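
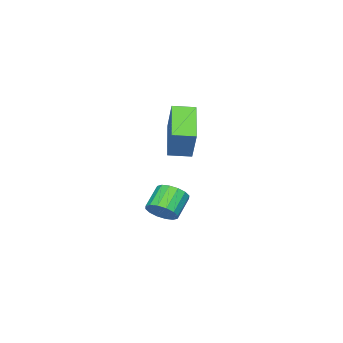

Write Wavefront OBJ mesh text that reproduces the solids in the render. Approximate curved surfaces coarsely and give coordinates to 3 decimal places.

v 1.163 2.612 -1.552
v 1.474 2.074 -1.231
v 0.549 1.97 -0.506
v 0.237 2.508 -0.828
v 1.584 2.367 -1.049
v 0.658 2.264 -0.325
v 1.58 2.727 -1.002
v 0.655 2.623 -0.278
v 1.465 3.055 -1.103
v 0.539 2.952 -0.378
v 1.269 3.265 -1.324
v 0.343 3.161 -0.599
v 1.044 3.299 -1.606
v 0.118 3.196 -0.881
v 0.851 3.15 -1.874
v -0.074 3.046 -1.149
v 0.742 2.856 -2.055
v -0.184 2.753 -1.331
v 0.745 2.497 -2.102
v -0.18 2.393 -1.378
v 0.861 2.168 -2.002
v -0.065 2.065 -1.277
v 1.057 1.959 -1.781
v 0.131 1.855 -1.056
v 1.282 1.924 -1.499
v 0.356 1.821 -0.774
v 0.154 3.329 2.874
v 0.659 3.88 4.22
v 1.487 4.26 1.992
v 1.993 4.811 3.339
v 0.727 2.589 2.961
v 1.233 3.14 4.308
v 2.061 3.52 2.08
v 2.566 4.071 3.426
f 2 1 5
f 2 5 3
f 3 5 6
f 3 6 4
f 5 1 7
f 5 7 6
f 6 7 8
f 6 8 4
f 7 1 9
f 7 9 8
f 8 9 10
f 8 10 4
f 9 1 11
f 9 11 10
f 10 11 12
f 10 12 4
f 11 1 13
f 11 13 12
f 12 13 14
f 12 14 4
f 13 1 15
f 13 15 14
f 14 15 16
f 14 16 4
f 15 1 17
f 15 17 16
f 16 17 18
f 16 18 4
f 17 1 19
f 17 19 18
f 18 19 20
f 18 20 4
f 19 1 21
f 19 21 20
f 20 21 22
f 20 22 4
f 21 1 23
f 21 23 22
f 22 23 24
f 22 24 4
f 23 1 25
f 23 25 24
f 24 25 26
f 24 26 4
f 25 1 2
f 25 2 26
f 26 2 3
f 26 3 4
f 28 30 27
f 31 28 27
f 27 30 29
f 29 31 27
f 28 34 30
f 32 28 31
f 32 34 28
f 30 34 29
f 33 31 29
f 29 34 33
f 33 32 31
f 34 32 33



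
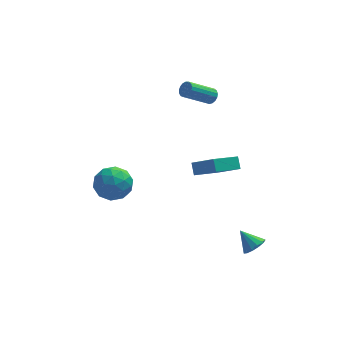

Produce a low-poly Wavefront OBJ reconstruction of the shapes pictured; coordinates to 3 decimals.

v 0.717 -1.144 0.333
v 0.621 -0.565 0.947
v 2.19 -0.187 -0.339
v 2.093 0.392 0.275
v 1.867 -2.132 1.445
v 1.77 -1.553 2.059
v 3.339 -1.175 0.773
v 3.243 -0.596 1.387
v 3.914 -3.993 -3.741
v 4.49 -3.511 -3.572
v 3.146 -3.407 -2.799
v 4.256 -3.318 -3.882
v 3.914 -3.339 -4.148
v 3.572 -3.568 -4.285
v 3.338 -3.932 -4.249
v 3.287 -4.315 -4.052
v 3.436 -4.596 -3.756
v 3.736 -4.686 -3.456
v 4.093 -4.555 -3.246
v 4.393 -4.246 -3.194
v 4.541 -3.857 -3.315
v -4.637 -0.79 0.58
v -3.447 -0.601 0.681
v -4.293 -2.559 -0.181
v -3.103 -2.37 -0.08
v -3.778 -2.516 0.912
v -3.99 -1.422 1.383
v -3.75 -1.738 -0.883
v -3.962 -0.644 -0.412
v -2.898 -1.187 -0.224
v -2.916 -1.668 0.886
v -4.824 -1.492 -0.386
v -4.842 -1.973 0.724
v -4.072 -0.54 0.697
v -3.668 -2.62 -0.197
v -4.064 -2.705 0.386
v -3.365 -2.594 0.445
v -4.392 -1.023 1.11
v -3.692 -0.912 1.169
v -3.887 -2.037 1.305
v -4.048 -2.248 -0.669
v -3.348 -2.137 -0.61
v -4.375 -0.566 0.055
v -3.676 -0.455 0.114
v -3.853 -1.123 -0.805
v -3.05 -0.774 0.225
v -2.848 -1.814 -0.223
v -3.228 -1.442 -0.694
v -3.353 -0.799 -0.418
v -3.06 -1.056 0.877
v -2.858 -2.096 0.43
v -3.255 -2.182 1.013
v -3.38 -1.539 1.29
v -2.738 -1.401 0.345
v -4.882 -1.064 0.07
v -4.68 -2.104 -0.377
v -4.36 -1.621 -0.79
v -4.485 -0.978 -0.513
v -4.892 -1.346 0.723
v -4.69 -2.386 0.275
v -4.387 -2.361 0.918
v -4.512 -1.718 1.194
v -5.002 -1.759 0.155
v 2.093 3.79 3.268
v 2.453 3.583 3.643
v 0.907 3.004 4.808
v 0.547 3.21 4.432
v 2.417 3.837 3.722
v 0.871 3.257 4.886
v 2.307 4.08 3.696
v 0.761 3.5 4.861
v 2.148 4.256 3.573
v 0.602 3.677 4.737
v 1.976 4.326 3.379
v 0.43 3.747 4.544
v 1.831 4.273 3.16
v 0.285 3.693 4.324
v 1.746 4.109 2.966
v 0.2 3.53 4.13
v 1.74 3.872 2.841
v 0.195 3.293 4.005
v 1.816 3.616 2.813
v 0.27 3.037 3.978
v 1.954 3.4 2.89
v 0.409 2.821 4.054
v 2.125 3.273 3.054
v 0.579 2.694 4.218
v 2.288 3.265 3.266
v 0.742 2.686 4.43
v 2.407 3.376 3.479
v 0.861 2.797 4.643
f 2 4 1
f 5 2 1
f 1 4 3
f 3 5 1
f 2 8 4
f 6 2 5
f 6 8 2
f 4 8 3
f 7 5 3
f 3 8 7
f 7 6 5
f 8 6 7
f 10 9 12
f 10 12 11
f 12 9 13
f 12 13 11
f 13 9 14
f 13 14 11
f 14 9 15
f 14 15 11
f 15 9 16
f 15 16 11
f 16 9 17
f 16 17 11
f 17 9 18
f 17 18 11
f 18 9 19
f 18 19 11
f 19 9 20
f 19 20 11
f 20 9 21
f 20 21 11
f 21 9 10
f 21 10 11
f 22 59 38
f 59 33 62
f 38 62 27
f 59 62 38
f 22 38 34
f 38 27 39
f 34 39 23
f 38 39 34
f 22 34 43
f 34 23 44
f 43 44 29
f 34 44 43
f 22 43 55
f 43 29 58
f 55 58 32
f 43 58 55
f 22 55 59
f 55 32 63
f 59 63 33
f 55 63 59
f 23 39 50
f 39 27 53
f 50 53 31
f 39 53 50
f 27 62 40
f 62 33 61
f 40 61 26
f 62 61 40
f 33 63 60
f 63 32 56
f 60 56 24
f 63 56 60
f 32 58 57
f 58 29 45
f 57 45 28
f 58 45 57
f 29 44 49
f 44 23 46
f 49 46 30
f 44 46 49
f 25 51 37
f 51 31 52
f 37 52 26
f 51 52 37
f 25 37 35
f 37 26 36
f 35 36 24
f 37 36 35
f 25 35 42
f 35 24 41
f 42 41 28
f 35 41 42
f 25 42 47
f 42 28 48
f 47 48 30
f 42 48 47
f 25 47 51
f 47 30 54
f 51 54 31
f 47 54 51
f 26 52 40
f 52 31 53
f 40 53 27
f 52 53 40
f 24 36 60
f 36 26 61
f 60 61 33
f 36 61 60
f 28 41 57
f 41 24 56
f 57 56 32
f 41 56 57
f 30 48 49
f 48 28 45
f 49 45 29
f 48 45 49
f 31 54 50
f 54 30 46
f 50 46 23
f 54 46 50
f 65 64 68
f 65 68 66
f 66 68 69
f 66 69 67
f 68 64 70
f 68 70 69
f 69 70 71
f 69 71 67
f 70 64 72
f 70 72 71
f 71 72 73
f 71 73 67
f 72 64 74
f 72 74 73
f 73 74 75
f 73 75 67
f 74 64 76
f 74 76 75
f 75 76 77
f 75 77 67
f 76 64 78
f 76 78 77
f 77 78 79
f 77 79 67
f 78 64 80
f 78 80 79
f 79 80 81
f 79 81 67
f 80 64 82
f 80 82 81
f 81 82 83
f 81 83 67
f 82 64 84
f 82 84 83
f 83 84 85
f 83 85 67
f 84 64 86
f 84 86 85
f 85 86 87
f 85 87 67
f 86 64 88
f 86 88 87
f 87 88 89
f 87 89 67
f 88 64 90
f 88 90 89
f 89 90 91
f 89 91 67
f 90 64 65
f 90 65 91
f 91 65 66
f 91 66 67



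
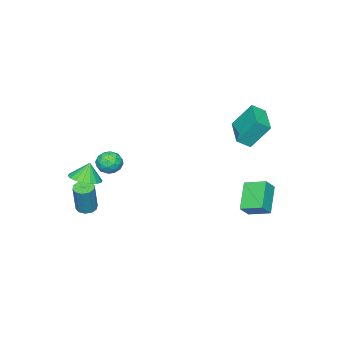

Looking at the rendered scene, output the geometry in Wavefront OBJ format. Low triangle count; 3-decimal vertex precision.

v -2.522 3.396 -3.776
v -3.988 2.653 -2.484
v -2.813 4.772 -3.315
v -4.278 4.029 -2.023
v -1.782 3.291 -2.997
v -3.247 2.548 -1.705
v -2.072 4.667 -2.536
v -3.538 3.924 -1.244
v -4.726 2.978 3.875
v -4.097 2.413 4.446
v -3.136 4.438 3.567
v -2.508 3.873 4.138
v -4.132 1.987 2.242
v -3.504 1.422 2.813
v -2.543 3.447 1.934
v -1.914 2.882 2.505
v 4.038 -3.548 -0.079
v 4.691 -4.29 0.171
v 3.702 -3.452 1.079
v 4.943 -3.915 0.213
v 5.016 -3.467 0.198
v 4.895 -3.035 0.127
v 4.605 -2.705 0.016
v 4.202 -2.541 -0.115
v 3.766 -2.577 -0.238
v 3.385 -2.805 -0.33
v 3.132 -3.18 -0.372
v 3.06 -3.628 -0.356
v 3.181 -4.06 -0.286
v 3.471 -4.39 -0.174
v 3.874 -4.554 -0.044
v 4.31 -4.518 0.079
v 2.234 -2.879 0.489
v 2.63 -3.522 0.052
v 1.01 -3.578 0.408
v 1.406 -4.221 -0.029
v 1.587 -4.091 0.815
v 2.343 -3.659 0.865
v 1.297 -3.441 -0.405
v 2.053 -3.009 -0.355
v 2.051 -3.87 -0.5
v 2.23 -4.271 0.254
v 1.41 -2.829 0.206
v 1.589 -3.23 0.96
v 2.54 -3.139 0.277
v 1.1 -3.961 0.183
v 1.207 -3.884 0.679
v 1.44 -4.262 0.422
v 2.371 -3.219 0.755
v 2.604 -3.598 0.499
v 1.991 -3.932 0.947
v 1.036 -3.502 -0.039
v 1.269 -3.881 -0.295
v 2.2 -2.838 0.038
v 2.433 -3.216 -0.219
v 1.649 -3.168 -0.487
v 2.432 -3.722 -0.304
v 1.712 -4.133 -0.351
v 1.648 -3.674 -0.572
v 2.093 -3.42 -0.543
v 2.537 -3.958 0.139
v 1.818 -4.368 0.092
v 1.924 -4.292 0.588
v 2.369 -4.038 0.617
v 2.197 -4.162 -0.185
v 1.822 -2.732 0.368
v 1.103 -3.142 0.321
v 1.271 -3.062 -0.157
v 1.716 -2.808 -0.128
v 1.928 -2.967 0.811
v 1.208 -3.378 0.764
v 1.547 -3.68 1.003
v 1.992 -3.426 1.032
v 1.443 -2.938 0.645
v 3.439 -3.991 -2.965
v 3.972 -3.664 -3.142
v 4.494 -3.422 -1.133
v 3.961 -3.749 -0.955
v 3.673 -3.399 -3.097
v 4.195 -3.158 -1.087
v 3.285 -3.36 -3.001
v 3.807 -3.119 -0.991
v 2.956 -3.562 -2.891
v 3.478 -3.321 -0.881
v 2.811 -3.928 -2.809
v 3.333 -3.686 -0.8
v 2.906 -4.318 -2.787
v 3.428 -4.076 -0.778
v 3.205 -4.582 -2.833
v 3.727 -4.341 -0.823
v 3.593 -4.621 -2.929
v 4.115 -4.38 -0.919
v 3.922 -4.419 -3.039
v 4.444 -4.178 -1.029
v 4.067 -4.054 -3.12
v 4.589 -3.812 -1.111
f 2 4 1
f 5 2 1
f 1 4 3
f 3 5 1
f 2 8 4
f 6 2 5
f 6 8 2
f 4 8 3
f 7 5 3
f 3 8 7
f 7 6 5
f 8 6 7
f 10 12 9
f 13 10 9
f 9 12 11
f 11 13 9
f 10 16 12
f 14 10 13
f 14 16 10
f 12 16 11
f 15 13 11
f 11 16 15
f 15 14 13
f 16 14 15
f 18 17 20
f 18 20 19
f 20 17 21
f 20 21 19
f 21 17 22
f 21 22 19
f 22 17 23
f 22 23 19
f 23 17 24
f 23 24 19
f 24 17 25
f 24 25 19
f 25 17 26
f 25 26 19
f 26 17 27
f 26 27 19
f 27 17 28
f 27 28 19
f 28 17 29
f 28 29 19
f 29 17 30
f 29 30 19
f 30 17 31
f 30 31 19
f 31 17 32
f 31 32 19
f 32 17 18
f 32 18 19
f 33 70 49
f 70 44 73
f 49 73 38
f 70 73 49
f 33 49 45
f 49 38 50
f 45 50 34
f 49 50 45
f 33 45 54
f 45 34 55
f 54 55 40
f 45 55 54
f 33 54 66
f 54 40 69
f 66 69 43
f 54 69 66
f 33 66 70
f 66 43 74
f 70 74 44
f 66 74 70
f 34 50 61
f 50 38 64
f 61 64 42
f 50 64 61
f 38 73 51
f 73 44 72
f 51 72 37
f 73 72 51
f 44 74 71
f 74 43 67
f 71 67 35
f 74 67 71
f 43 69 68
f 69 40 56
f 68 56 39
f 69 56 68
f 40 55 60
f 55 34 57
f 60 57 41
f 55 57 60
f 36 62 48
f 62 42 63
f 48 63 37
f 62 63 48
f 36 48 46
f 48 37 47
f 46 47 35
f 48 47 46
f 36 46 53
f 46 35 52
f 53 52 39
f 46 52 53
f 36 53 58
f 53 39 59
f 58 59 41
f 53 59 58
f 36 58 62
f 58 41 65
f 62 65 42
f 58 65 62
f 37 63 51
f 63 42 64
f 51 64 38
f 63 64 51
f 35 47 71
f 47 37 72
f 71 72 44
f 47 72 71
f 39 52 68
f 52 35 67
f 68 67 43
f 52 67 68
f 41 59 60
f 59 39 56
f 60 56 40
f 59 56 60
f 42 65 61
f 65 41 57
f 61 57 34
f 65 57 61
f 76 75 79
f 76 79 77
f 77 79 80
f 77 80 78
f 79 75 81
f 79 81 80
f 80 81 82
f 80 82 78
f 81 75 83
f 81 83 82
f 82 83 84
f 82 84 78
f 83 75 85
f 83 85 84
f 84 85 86
f 84 86 78
f 85 75 87
f 85 87 86
f 86 87 88
f 86 88 78
f 87 75 89
f 87 89 88
f 88 89 90
f 88 90 78
f 89 75 91
f 89 91 90
f 90 91 92
f 90 92 78
f 91 75 93
f 91 93 92
f 92 93 94
f 92 94 78
f 93 75 95
f 93 95 94
f 94 95 96
f 94 96 78
f 95 75 76
f 95 76 96
f 96 76 77
f 96 77 78



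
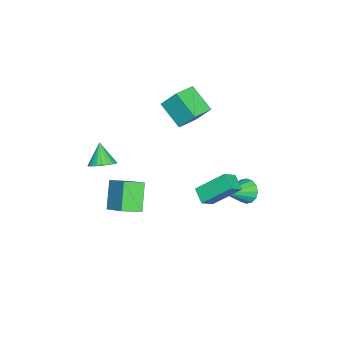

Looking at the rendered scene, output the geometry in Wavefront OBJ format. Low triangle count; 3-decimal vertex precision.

v 0.368 -3.139 -3.82
v -0.88 -3.433 -2.417
v -0.332 -2.194 -4.245
v -1.579 -2.487 -2.842
v 1.359 -1.893 -2.678
v 0.112 -2.186 -1.275
v 0.66 -0.947 -3.103
v -0.588 -1.241 -1.7
v 0.187 -3.389 -0.055
v 0.716 -3.989 0.071
v -0.587 -3.831 1.075
v 0.841 -3.758 0.248
v 0.867 -3.472 0.378
v 0.789 -3.172 0.442
v 0.62 -2.905 0.43
v 0.384 -2.712 0.345
v 0.119 -2.622 0.198
v -0.136 -2.649 0.013
v -0.342 -2.788 -0.182
v -0.467 -3.019 -0.358
v -0.493 -3.305 -0.488
v -0.415 -3.605 -0.552
v -0.245 -3.872 -0.541
v -0.01 -4.065 -0.455
v 0.255 -4.155 -0.309
v 0.51 -4.128 -0.124
v -4.911 -0.856 2.348
v -4.831 0.077 3.583
v -4.176 0.467 1.302
v -4.096 1.4 2.537
v -3.584 -1.36 2.643
v -3.504 -0.427 3.878
v -2.849 -0.037 1.597
v -2.769 0.896 2.832
v -3.585 3.675 -3.641
v -3.041 4.179 -4.014
v -1.975 2.725 -2.579
v -3.156 4.386 -3.656
v -3.385 4.402 -3.293
v -3.668 4.224 -3.023
v -3.929 3.898 -2.919
v -4.098 3.513 -3.008
v -4.129 3.172 -3.267
v -4.014 2.965 -3.626
v -3.785 2.949 -3.989
v -3.502 3.127 -4.258
v -3.241 3.452 -4.362
v -3.072 3.837 -4.273
v 1.336 2.91 0.71
v 0.937 4.365 2.054
v 2.007 3.494 0.277
v 1.608 4.949 1.62
v 2.072 2.531 1.34
v 1.673 3.986 2.683
v 2.743 3.115 0.906
v 2.344 4.57 2.25
f 2 4 1
f 5 2 1
f 1 4 3
f 3 5 1
f 2 8 4
f 6 2 5
f 6 8 2
f 4 8 3
f 7 5 3
f 3 8 7
f 7 6 5
f 8 6 7
f 10 9 12
f 10 12 11
f 12 9 13
f 12 13 11
f 13 9 14
f 13 14 11
f 14 9 15
f 14 15 11
f 15 9 16
f 15 16 11
f 16 9 17
f 16 17 11
f 17 9 18
f 17 18 11
f 18 9 19
f 18 19 11
f 19 9 20
f 19 20 11
f 20 9 21
f 20 21 11
f 21 9 22
f 21 22 11
f 22 9 23
f 22 23 11
f 23 9 24
f 23 24 11
f 24 9 25
f 24 25 11
f 25 9 26
f 25 26 11
f 26 9 10
f 26 10 11
f 28 30 27
f 31 28 27
f 27 30 29
f 29 31 27
f 28 34 30
f 32 28 31
f 32 34 28
f 30 34 29
f 33 31 29
f 29 34 33
f 33 32 31
f 34 32 33
f 36 35 38
f 36 38 37
f 38 35 39
f 38 39 37
f 39 35 40
f 39 40 37
f 40 35 41
f 40 41 37
f 41 35 42
f 41 42 37
f 42 35 43
f 42 43 37
f 43 35 44
f 43 44 37
f 44 35 45
f 44 45 37
f 45 35 46
f 45 46 37
f 46 35 47
f 46 47 37
f 47 35 48
f 47 48 37
f 48 35 36
f 48 36 37
f 50 52 49
f 53 50 49
f 49 52 51
f 51 53 49
f 50 56 52
f 54 50 53
f 54 56 50
f 52 56 51
f 55 53 51
f 51 56 55
f 55 54 53
f 56 54 55



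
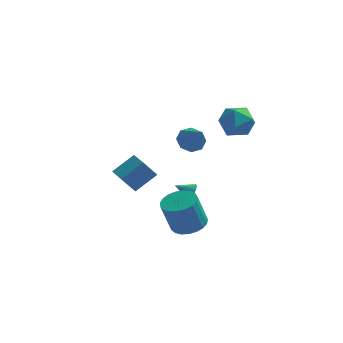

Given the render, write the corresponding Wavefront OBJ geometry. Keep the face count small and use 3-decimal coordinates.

v -0.631 4.167 -0.234
v -0.093 4.879 0.06
v 0.191 2.933 1.254
v -0.729 4.859 0.395
v -1.308 4.433 0.361
v -1.49 3.851 -0.021
v -1.169 3.454 -0.528
v -0.532 3.475 -0.862
v 0.047 3.901 -0.829
v 0.229 4.482 -0.447
v -3.675 2.033 -3.667
v -4.438 1.689 -2.459
v -4.436 3.211 -3.812
v -5.199 2.867 -2.603
v -2.501 2.913 -2.677
v -3.264 2.569 -1.468
v -3.262 4.091 -2.821
v -4.025 3.747 -1.613
v -0.137 0.653 -2.459
v 0.113 0.869 -1.97
v -1.083 0.487 -1.901
v 0.018 1.07 -2.072
v -0.104 1.2 -2.241
v -0.232 1.235 -2.447
v -0.344 1.169 -2.656
v -0.419 1.014 -2.83
v -0.446 0.796 -2.94
v -0.42 0.554 -2.967
v -0.344 0.329 -2.906
v -0.233 0.159 -2.768
v -0.105 0.075 -2.576
v 0.017 0.091 -2.364
v 0.112 0.204 -2.168
v 0.165 0.394 -2.023
v 0.165 0.629 -1.953
v 0.271 -3.436 -2.359
v 1.294 -3.223 -2.049
v 0.732 -3.471 -0.03
v -0.291 -3.684 -0.341
v 1.108 -2.81 -2.05
v 0.546 -3.058 -0.031
v 0.777 -2.505 -2.104
v 0.215 -2.753 -0.085
v 0.359 -2.361 -2.203
v -0.203 -2.609 -0.184
v -0.075 -2.403 -2.328
v -0.636 -2.651 -0.31
v -0.449 -2.623 -2.46
v -1.01 -2.871 -0.441
v -0.698 -2.984 -2.573
v -1.259 -3.232 -0.555
v -0.78 -3.423 -2.65
v -1.341 -3.671 -0.631
v -0.68 -3.865 -2.676
v -1.241 -4.113 -0.658
v -0.416 -4.232 -2.648
v -0.977 -4.48 -0.629
v -0.033 -4.461 -2.57
v -0.594 -4.71 -0.551
v 0.403 -4.514 -2.455
v -0.159 -4.762 -0.436
v 0.815 -4.38 -2.324
v 0.254 -4.628 -0.305
v 1.134 -4.082 -2.199
v 0.572 -4.33 -0.18
v 1.303 -3.673 -2.101
v 0.741 -3.921 -0.083
v 2.231 3.555 2.432
v 2.751 3.121 3.459
v 1.769 1.699 1.881
v 2.289 1.265 2.908
v 1.245 1.913 2.973
v 1.531 3.06 3.314
v 2.989 1.76 2.026
v 3.275 2.907 2.367
v 3.219 2.012 3.208
v 2.141 2.106 3.794
v 2.379 2.714 1.546
v 1.301 2.808 2.132
f 2 1 4
f 2 4 3
f 4 1 5
f 4 5 3
f 5 1 6
f 5 6 3
f 6 1 7
f 6 7 3
f 7 1 8
f 7 8 3
f 8 1 9
f 8 9 3
f 9 1 10
f 9 10 3
f 10 1 2
f 10 2 3
f 12 14 11
f 15 12 11
f 11 14 13
f 13 15 11
f 12 18 14
f 16 12 15
f 16 18 12
f 14 18 13
f 17 15 13
f 13 18 17
f 17 16 15
f 18 16 17
f 20 19 22
f 20 22 21
f 22 19 23
f 22 23 21
f 23 19 24
f 23 24 21
f 24 19 25
f 24 25 21
f 25 19 26
f 25 26 21
f 26 19 27
f 26 27 21
f 27 19 28
f 27 28 21
f 28 19 29
f 28 29 21
f 29 19 30
f 29 30 21
f 30 19 31
f 30 31 21
f 31 19 32
f 31 32 21
f 32 19 33
f 32 33 21
f 33 19 34
f 33 34 21
f 34 19 35
f 34 35 21
f 35 19 20
f 35 20 21
f 37 36 40
f 37 40 38
f 38 40 41
f 38 41 39
f 40 36 42
f 40 42 41
f 41 42 43
f 41 43 39
f 42 36 44
f 42 44 43
f 43 44 45
f 43 45 39
f 44 36 46
f 44 46 45
f 45 46 47
f 45 47 39
f 46 36 48
f 46 48 47
f 47 48 49
f 47 49 39
f 48 36 50
f 48 50 49
f 49 50 51
f 49 51 39
f 50 36 52
f 50 52 51
f 51 52 53
f 51 53 39
f 52 36 54
f 52 54 53
f 53 54 55
f 53 55 39
f 54 36 56
f 54 56 55
f 55 56 57
f 55 57 39
f 56 36 58
f 56 58 57
f 57 58 59
f 57 59 39
f 58 36 60
f 58 60 59
f 59 60 61
f 59 61 39
f 60 36 62
f 60 62 61
f 61 62 63
f 61 63 39
f 62 36 64
f 62 64 63
f 63 64 65
f 63 65 39
f 64 36 66
f 64 66 65
f 65 66 67
f 65 67 39
f 66 36 37
f 66 37 67
f 67 37 38
f 67 38 39
f 68 79 73
f 68 73 69
f 68 69 75
f 68 75 78
f 68 78 79
f 69 73 77
f 73 79 72
f 79 78 70
f 78 75 74
f 75 69 76
f 71 77 72
f 71 72 70
f 71 70 74
f 71 74 76
f 71 76 77
f 72 77 73
f 70 72 79
f 74 70 78
f 76 74 75
f 77 76 69



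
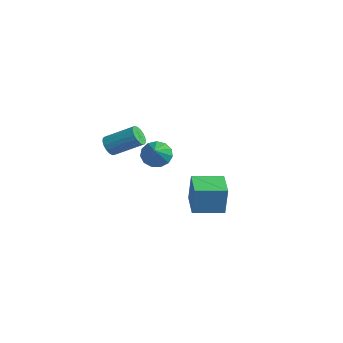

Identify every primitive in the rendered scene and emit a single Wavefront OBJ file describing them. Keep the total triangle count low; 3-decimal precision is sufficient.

v 3.007 -2.149 2.844
v 3.498 -1.574 2.768
v 4.273 -3.071 4.056
v 3.249 -1.477 3.102
v 2.923 -1.593 3.355
v 2.624 -1.886 3.445
v 2.446 -2.262 3.344
v 2.447 -2.603 3.085
v 2.625 -2.8 2.749
v 2.925 -2.79 2.443
v 3.251 -2.577 2.265
v 3.499 -2.228 2.27
v 3.591 -1.854 2.458
v -0.946 2.24 -3.863
v -0.799 2.302 -2.181
v -0.198 3.728 -3.983
v -0.051 3.79 -2.301
v 0.451 1.53 -3.959
v 0.598 1.592 -2.277
v 1.199 3.018 -4.079
v 1.346 3.08 -2.397
v -2.157 -1.629 0.628
v -1.837 -1.511 0.123
v -0.862 -0.373 1.006
v -1.183 -0.491 1.512
v -2.055 -1.318 0.114
v -1.081 -0.179 0.997
v -2.297 -1.196 0.223
v -1.322 -0.057 1.106
v -2.507 -1.173 0.425
v -1.532 -0.034 1.308
v -2.636 -1.254 0.673
v -1.662 -0.116 1.557
v -2.656 -1.422 0.912
v -1.681 -0.283 1.795
v -2.562 -1.637 1.085
v -1.587 -0.498 1.968
v -2.375 -1.851 1.154
v -1.4 -0.712 2.037
v -2.138 -2.013 1.102
v -1.163 -0.874 1.985
v -1.906 -2.088 0.942
v -0.931 -0.949 1.825
v -1.731 -2.058 0.71
v -0.756 -0.919 1.593
v -1.654 -1.929 0.459
v -0.679 -0.79 1.343
v -1.692 -1.732 0.247
v -0.717 -0.593 1.131
f 2 1 4
f 2 4 3
f 4 1 5
f 4 5 3
f 5 1 6
f 5 6 3
f 6 1 7
f 6 7 3
f 7 1 8
f 7 8 3
f 8 1 9
f 8 9 3
f 9 1 10
f 9 10 3
f 10 1 11
f 10 11 3
f 11 1 12
f 11 12 3
f 12 1 13
f 12 13 3
f 13 1 2
f 13 2 3
f 15 17 14
f 18 15 14
f 14 17 16
f 16 18 14
f 15 21 17
f 19 15 18
f 19 21 15
f 17 21 16
f 20 18 16
f 16 21 20
f 20 19 18
f 21 19 20
f 23 22 26
f 23 26 24
f 24 26 27
f 24 27 25
f 26 22 28
f 26 28 27
f 27 28 29
f 27 29 25
f 28 22 30
f 28 30 29
f 29 30 31
f 29 31 25
f 30 22 32
f 30 32 31
f 31 32 33
f 31 33 25
f 32 22 34
f 32 34 33
f 33 34 35
f 33 35 25
f 34 22 36
f 34 36 35
f 35 36 37
f 35 37 25
f 36 22 38
f 36 38 37
f 37 38 39
f 37 39 25
f 38 22 40
f 38 40 39
f 39 40 41
f 39 41 25
f 40 22 42
f 40 42 41
f 41 42 43
f 41 43 25
f 42 22 44
f 42 44 43
f 43 44 45
f 43 45 25
f 44 22 46
f 44 46 45
f 45 46 47
f 45 47 25
f 46 22 48
f 46 48 47
f 47 48 49
f 47 49 25
f 48 22 23
f 48 23 49
f 49 23 24
f 49 24 25



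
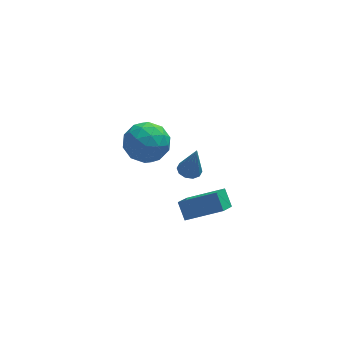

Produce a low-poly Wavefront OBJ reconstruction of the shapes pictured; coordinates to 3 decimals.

v -3.582 2.274 3.664
v -2.506 2.557 3.246
v -2.834 0.743 4.554
v -1.758 1.026 4.136
v -2.276 1.711 4.957
v -2.738 2.657 4.407
v -2.602 0.643 3.393
v -3.064 1.589 2.843
v -1.9 1.549 3.079
v -1.699 2.209 4.046
v -3.641 1.091 3.754
v -3.44 1.751 4.721
v -3.109 2.55 3.377
v -2.231 0.75 4.423
v -2.535 1.153 4.906
v -1.902 1.319 4.66
v -3.246 2.609 4.059
v -2.613 2.775 3.814
v -2.478 2.278 4.82
v -2.727 0.525 3.986
v -2.094 0.691 3.741
v -3.438 1.981 3.14
v -2.805 2.147 2.894
v -2.862 1.022 2.98
v -2.121 2.124 3.033
v -1.682 1.223 3.556
v -2.178 0.998 3.119
v -2.449 1.555 2.796
v -2.003 2.512 3.602
v -1.563 1.612 4.124
v -1.867 2.014 4.607
v -2.139 2.571 4.284
v -1.647 1.919 3.503
v -3.777 1.688 3.676
v -3.337 0.788 4.198
v -3.201 0.729 3.516
v -3.473 1.286 3.193
v -3.658 2.077 4.244
v -3.219 1.176 4.767
v -2.891 1.745 5.004
v -3.162 2.302 4.681
v -3.693 1.381 4.297
v -0.318 3.372 -0.555
v 0.287 3.25 -0.679
v -0.002 3.168 1.195
v 0.25 3.634 -0.627
v -0.004 3.918 -0.548
v -0.379 3.994 -0.471
v -0.73 3.832 -0.427
v -0.924 3.494 -0.431
v -0.887 3.11 -0.483
v -0.633 2.826 -0.562
v -0.258 2.751 -0.638
v 0.093 2.913 -0.683
v -0.941 1.2 -2.284
v -1.145 1.937 -1.549
v -0.356 2.033 -2.957
v -0.56 2.77 -2.222
v 0.84 0.73 -1.318
v 0.636 1.467 -0.583
v 1.425 1.563 -1.991
v 1.221 2.3 -1.256
f 1 38 17
f 38 12 41
f 17 41 6
f 38 41 17
f 1 17 13
f 17 6 18
f 13 18 2
f 17 18 13
f 1 13 22
f 13 2 23
f 22 23 8
f 13 23 22
f 1 22 34
f 22 8 37
f 34 37 11
f 22 37 34
f 1 34 38
f 34 11 42
f 38 42 12
f 34 42 38
f 2 18 29
f 18 6 32
f 29 32 10
f 18 32 29
f 6 41 19
f 41 12 40
f 19 40 5
f 41 40 19
f 12 42 39
f 42 11 35
f 39 35 3
f 42 35 39
f 11 37 36
f 37 8 24
f 36 24 7
f 37 24 36
f 8 23 28
f 23 2 25
f 28 25 9
f 23 25 28
f 4 30 16
f 30 10 31
f 16 31 5
f 30 31 16
f 4 16 14
f 16 5 15
f 14 15 3
f 16 15 14
f 4 14 21
f 14 3 20
f 21 20 7
f 14 20 21
f 4 21 26
f 21 7 27
f 26 27 9
f 21 27 26
f 4 26 30
f 26 9 33
f 30 33 10
f 26 33 30
f 5 31 19
f 31 10 32
f 19 32 6
f 31 32 19
f 3 15 39
f 15 5 40
f 39 40 12
f 15 40 39
f 7 20 36
f 20 3 35
f 36 35 11
f 20 35 36
f 9 27 28
f 27 7 24
f 28 24 8
f 27 24 28
f 10 33 29
f 33 9 25
f 29 25 2
f 33 25 29
f 44 43 46
f 44 46 45
f 46 43 47
f 46 47 45
f 47 43 48
f 47 48 45
f 48 43 49
f 48 49 45
f 49 43 50
f 49 50 45
f 50 43 51
f 50 51 45
f 51 43 52
f 51 52 45
f 52 43 53
f 52 53 45
f 53 43 54
f 53 54 45
f 54 43 44
f 54 44 45
f 56 58 55
f 59 56 55
f 55 58 57
f 57 59 55
f 56 62 58
f 60 56 59
f 60 62 56
f 58 62 57
f 61 59 57
f 57 62 61
f 61 60 59
f 62 60 61



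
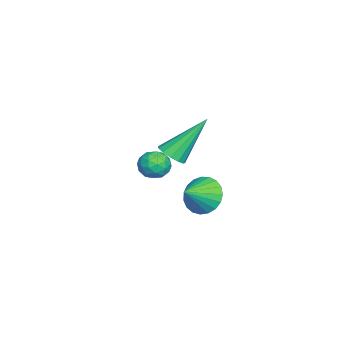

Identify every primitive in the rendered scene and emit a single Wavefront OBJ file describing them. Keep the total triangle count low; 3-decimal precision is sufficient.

v 0.999 2.378 0.465
v 1.446 2.92 0.521
v 1.834 1.66 0.759
v 2.281 2.202 0.815
v 1.756 2.128 1.28
v 1.24 2.572 1.098
v 2.04 2.008 0.182
v 1.524 2.452 0
v 2.089 2.692 0.346
v 1.913 2.766 1.025
v 1.367 1.814 0.255
v 1.191 1.888 0.934
v 1.149 2.712 0.467
v 2.131 1.868 0.813
v 1.822 1.824 1.086
v 2.085 2.143 1.119
v 1.028 2.507 0.806
v 1.291 2.826 0.839
v 1.473 2.36 1.285
v 1.989 1.754 0.441
v 2.252 2.073 0.474
v 1.195 2.437 0.161
v 1.458 2.756 0.194
v 1.807 2.22 -0.005
v 1.79 2.896 0.397
v 2.28 2.474 0.57
v 2.139 2.36 0.198
v 1.836 2.621 0.091
v 1.686 2.94 0.796
v 2.177 2.518 0.969
v 1.869 2.474 1.242
v 1.566 2.735 1.135
v 2.064 2.806 0.694
v 1.103 2.062 0.311
v 1.594 1.64 0.484
v 1.714 1.845 0.145
v 1.411 2.106 0.038
v 1 2.106 0.71
v 1.49 1.684 0.883
v 1.444 1.959 1.189
v 1.141 2.22 1.082
v 1.216 1.774 0.586
v 3.867 3.355 2.502
v 4.331 3.131 2.865
v 3.173 4.565 4.138
v 4.46 3.421 2.705
v 4.4 3.689 2.481
v 4.171 3.852 2.263
v 3.846 3.856 2.122
v 3.527 3.702 2.101
v 3.316 3.437 2.208
v 3.28 3.146 2.408
v 3.43 2.921 2.638
v 3.719 2.834 2.825
v 4.055 2.912 2.909
v 0.77 4.035 -1.393
v 1.119 3.687 -2.182
v 1.69 3.445 -0.727
v 1.31 4.022 -2.15
v 1.408 4.359 -1.987
v 1.396 4.64 -1.722
v 1.275 4.816 -1.399
v 1.068 4.857 -1.076
v 0.808 4.756 -0.807
v 0.542 4.531 -0.64
v 0.316 4.219 -0.603
v 0.168 3.876 -0.702
v 0.124 3.561 -0.921
v 0.192 3.327 -1.222
v 0.36 3.216 -1.552
v 0.599 3.246 -1.855
v 0.867 3.413 -2.078
f 1 38 17
f 38 12 41
f 17 41 6
f 38 41 17
f 1 17 13
f 17 6 18
f 13 18 2
f 17 18 13
f 1 13 22
f 13 2 23
f 22 23 8
f 13 23 22
f 1 22 34
f 22 8 37
f 34 37 11
f 22 37 34
f 1 34 38
f 34 11 42
f 38 42 12
f 34 42 38
f 2 18 29
f 18 6 32
f 29 32 10
f 18 32 29
f 6 41 19
f 41 12 40
f 19 40 5
f 41 40 19
f 12 42 39
f 42 11 35
f 39 35 3
f 42 35 39
f 11 37 36
f 37 8 24
f 36 24 7
f 37 24 36
f 8 23 28
f 23 2 25
f 28 25 9
f 23 25 28
f 4 30 16
f 30 10 31
f 16 31 5
f 30 31 16
f 4 16 14
f 16 5 15
f 14 15 3
f 16 15 14
f 4 14 21
f 14 3 20
f 21 20 7
f 14 20 21
f 4 21 26
f 21 7 27
f 26 27 9
f 21 27 26
f 4 26 30
f 26 9 33
f 30 33 10
f 26 33 30
f 5 31 19
f 31 10 32
f 19 32 6
f 31 32 19
f 3 15 39
f 15 5 40
f 39 40 12
f 15 40 39
f 7 20 36
f 20 3 35
f 36 35 11
f 20 35 36
f 9 27 28
f 27 7 24
f 28 24 8
f 27 24 28
f 10 33 29
f 33 9 25
f 29 25 2
f 33 25 29
f 44 43 46
f 44 46 45
f 46 43 47
f 46 47 45
f 47 43 48
f 47 48 45
f 48 43 49
f 48 49 45
f 49 43 50
f 49 50 45
f 50 43 51
f 50 51 45
f 51 43 52
f 51 52 45
f 52 43 53
f 52 53 45
f 53 43 54
f 53 54 45
f 54 43 55
f 54 55 45
f 55 43 44
f 55 44 45
f 57 56 59
f 57 59 58
f 59 56 60
f 59 60 58
f 60 56 61
f 60 61 58
f 61 56 62
f 61 62 58
f 62 56 63
f 62 63 58
f 63 56 64
f 63 64 58
f 64 56 65
f 64 65 58
f 65 56 66
f 65 66 58
f 66 56 67
f 66 67 58
f 67 56 68
f 67 68 58
f 68 56 69
f 68 69 58
f 69 56 70
f 69 70 58
f 70 56 71
f 70 71 58
f 71 56 72
f 71 72 58
f 72 56 57
f 72 57 58



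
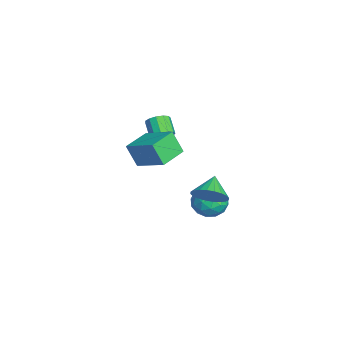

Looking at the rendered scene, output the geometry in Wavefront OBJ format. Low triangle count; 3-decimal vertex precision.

v 1.753 1.545 -1.899
v 2.478 1.094 -1.444
v 0.942 0.206 -1.936
v 1.667 -0.245 -1.481
v 1.137 0.413 -1.011
v 1.637 1.24 -0.988
v 1.783 0.06 -2.392
v 2.283 0.887 -2.369
v 2.496 0.176 -1.749
v 2.097 0.394 -0.896
v 1.323 0.906 -2.484
v 0.924 1.124 -1.631
v 2.186 1.437 -1.668
v 1.234 -0.137 -1.712
v 0.922 0.25 -1.435
v 1.348 -0.016 -1.168
v 1.692 1.523 -1.4
v 2.118 1.258 -1.133
v 1.33 0.857 -0.878
v 1.302 0.042 -2.247
v 1.728 -0.223 -1.98
v 2.072 1.316 -2.212
v 2.498 1.05 -1.945
v 2.09 0.443 -2.502
v 2.623 0.632 -1.58
v 2.147 -0.155 -1.602
v 2.215 0.024 -2.138
v 2.509 0.511 -2.124
v 2.389 0.76 -1.079
v 1.912 -0.027 -1.1
v 1.6 0.36 -0.824
v 1.895 0.846 -0.81
v 2.399 0.221 -1.258
v 1.508 1.327 -2.28
v 1.031 0.54 -2.301
v 1.525 0.454 -2.57
v 1.82 0.94 -2.556
v 1.273 1.455 -1.778
v 0.797 0.668 -1.8
v 0.911 0.789 -1.256
v 1.205 1.276 -1.242
v 1.021 1.079 -2.122
v -2.638 -1.316 0.312
v -2.3 -1.065 0.807
v -3.124 -1.252 1.464
v -3.462 -1.504 0.968
v -2.484 -0.787 0.655
v -3.308 -0.974 1.312
v -2.717 -0.677 0.395
v -3.541 -0.864 1.052
v -2.925 -0.77 0.108
v -3.748 -0.957 0.765
v -3.042 -1.036 -0.114
v -3.865 -1.224 0.543
v -3.03 -1.392 -0.201
v -3.854 -1.579 0.456
v -2.894 -1.723 -0.126
v -3.718 -1.911 0.531
v -2.677 -1.926 0.089
v -3.501 -2.113 0.746
v -2.448 -1.935 0.374
v -3.271 -2.122 1.031
v -2.279 -1.747 0.64
v -3.102 -1.934 1.296
v -2.224 -1.423 0.801
v -3.047 -1.61 1.458
v 0.255 -2.71 0.048
v -0.022 -3.224 1.265
v -0.882 -1.7 0.216
v -1.159 -2.215 1.433
v 1.439 -1.505 0.827
v 1.162 -2.02 2.044
v 0.302 -0.496 0.995
v 0.025 -1.01 2.212
v 3.61 0.478 0.004
v 4.18 0.966 0.536
v 2.65 0.802 0.736
v 4.08 1.213 0.296
v 3.909 1.349 0.011
v 3.692 1.351 -0.275
v 3.462 1.221 -0.518
v 3.255 0.978 -0.682
v 3.102 0.658 -0.742
v 3.027 0.312 -0.688
v 3.04 -0.01 -0.528
v 3.14 -0.257 -0.288
v 3.312 -0.392 -0.003
v 3.529 -0.395 0.283
v 3.758 -0.264 0.526
v 3.965 -0.021 0.69
v 4.118 0.298 0.75
v 4.193 0.645 0.696
f 1 38 17
f 38 12 41
f 17 41 6
f 38 41 17
f 1 17 13
f 17 6 18
f 13 18 2
f 17 18 13
f 1 13 22
f 13 2 23
f 22 23 8
f 13 23 22
f 1 22 34
f 22 8 37
f 34 37 11
f 22 37 34
f 1 34 38
f 34 11 42
f 38 42 12
f 34 42 38
f 2 18 29
f 18 6 32
f 29 32 10
f 18 32 29
f 6 41 19
f 41 12 40
f 19 40 5
f 41 40 19
f 12 42 39
f 42 11 35
f 39 35 3
f 42 35 39
f 11 37 36
f 37 8 24
f 36 24 7
f 37 24 36
f 8 23 28
f 23 2 25
f 28 25 9
f 23 25 28
f 4 30 16
f 30 10 31
f 16 31 5
f 30 31 16
f 4 16 14
f 16 5 15
f 14 15 3
f 16 15 14
f 4 14 21
f 14 3 20
f 21 20 7
f 14 20 21
f 4 21 26
f 21 7 27
f 26 27 9
f 21 27 26
f 4 26 30
f 26 9 33
f 30 33 10
f 26 33 30
f 5 31 19
f 31 10 32
f 19 32 6
f 31 32 19
f 3 15 39
f 15 5 40
f 39 40 12
f 15 40 39
f 7 20 36
f 20 3 35
f 36 35 11
f 20 35 36
f 9 27 28
f 27 7 24
f 28 24 8
f 27 24 28
f 10 33 29
f 33 9 25
f 29 25 2
f 33 25 29
f 44 43 47
f 44 47 45
f 45 47 48
f 45 48 46
f 47 43 49
f 47 49 48
f 48 49 50
f 48 50 46
f 49 43 51
f 49 51 50
f 50 51 52
f 50 52 46
f 51 43 53
f 51 53 52
f 52 53 54
f 52 54 46
f 53 43 55
f 53 55 54
f 54 55 56
f 54 56 46
f 55 43 57
f 55 57 56
f 56 57 58
f 56 58 46
f 57 43 59
f 57 59 58
f 58 59 60
f 58 60 46
f 59 43 61
f 59 61 60
f 60 61 62
f 60 62 46
f 61 43 63
f 61 63 62
f 62 63 64
f 62 64 46
f 63 43 65
f 63 65 64
f 64 65 66
f 64 66 46
f 65 43 44
f 65 44 66
f 66 44 45
f 66 45 46
f 68 70 67
f 71 68 67
f 67 70 69
f 69 71 67
f 68 74 70
f 72 68 71
f 72 74 68
f 70 74 69
f 73 71 69
f 69 74 73
f 73 72 71
f 74 72 73
f 76 75 78
f 76 78 77
f 78 75 79
f 78 79 77
f 79 75 80
f 79 80 77
f 80 75 81
f 80 81 77
f 81 75 82
f 81 82 77
f 82 75 83
f 82 83 77
f 83 75 84
f 83 84 77
f 84 75 85
f 84 85 77
f 85 75 86
f 85 86 77
f 86 75 87
f 86 87 77
f 87 75 88
f 87 88 77
f 88 75 89
f 88 89 77
f 89 75 90
f 89 90 77
f 90 75 91
f 90 91 77
f 91 75 92
f 91 92 77
f 92 75 76
f 92 76 77



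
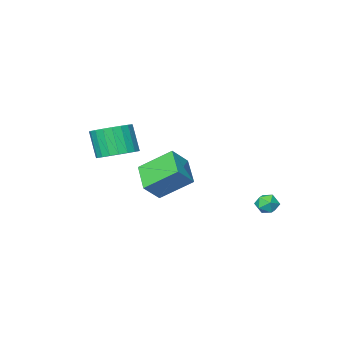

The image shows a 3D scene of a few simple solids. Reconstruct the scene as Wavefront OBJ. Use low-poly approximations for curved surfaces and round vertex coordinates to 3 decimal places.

v 3.017 2.312 2.18
v 2.435 0.927 2.862
v 3.898 2.364 3.036
v 3.316 0.979 3.718
v 4.184 1.261 1.042
v 3.602 -0.124 1.724
v 5.065 1.313 1.898
v 4.483 -0.072 2.58
v -1.541 2.265 -0.8
v -1.055 2.678 -0.66
v -1.265 1.662 0.02
v -0.779 2.075 0.16
v -1.399 2.259 0.245
v -1.569 2.632 -0.262
v -0.751 1.708 -0.378
v -0.921 2.081 -0.885
v -0.567 2.333 -0.4
v -0.968 2.674 -0.014
v -1.352 1.666 -0.626
v -1.753 2.007 -0.24
v 3.457 -3.53 1.923
v 4.507 -3.675 1.891
v 4.453 -4.395 3.386
v 3.403 -4.25 3.417
v 4.474 -3.278 2.081
v 4.42 -3.998 3.575
v 4.266 -2.925 2.243
v 4.212 -3.645 3.738
v 3.918 -2.677 2.35
v 3.864 -3.397 3.845
v 3.491 -2.576 2.383
v 3.437 -3.296 3.878
v 3.057 -2.64 2.337
v 3.003 -3.36 3.832
v 2.693 -2.858 2.219
v 2.639 -3.578 3.713
v 2.46 -3.192 2.049
v 2.406 -3.912 3.544
v 2.4 -3.585 1.858
v 2.346 -4.305 3.353
v 2.523 -3.968 1.678
v 2.469 -4.688 3.173
v 2.807 -4.275 1.54
v 2.753 -4.995 3.035
v 3.204 -4.454 1.469
v 3.15 -5.174 2.963
v 3.644 -4.473 1.475
v 3.59 -5.193 2.97
v 4.052 -4.328 1.56
v 3.998 -5.048 3.054
v 4.357 -4.046 1.706
v 4.303 -4.766 3.201
f 2 4 1
f 5 2 1
f 1 4 3
f 3 5 1
f 2 8 4
f 6 2 5
f 6 8 2
f 4 8 3
f 7 5 3
f 3 8 7
f 7 6 5
f 8 6 7
f 9 20 14
f 9 14 10
f 9 10 16
f 9 16 19
f 9 19 20
f 10 14 18
f 14 20 13
f 20 19 11
f 19 16 15
f 16 10 17
f 12 18 13
f 12 13 11
f 12 11 15
f 12 15 17
f 12 17 18
f 13 18 14
f 11 13 20
f 15 11 19
f 17 15 16
f 18 17 10
f 22 21 25
f 22 25 23
f 23 25 26
f 23 26 24
f 25 21 27
f 25 27 26
f 26 27 28
f 26 28 24
f 27 21 29
f 27 29 28
f 28 29 30
f 28 30 24
f 29 21 31
f 29 31 30
f 30 31 32
f 30 32 24
f 31 21 33
f 31 33 32
f 32 33 34
f 32 34 24
f 33 21 35
f 33 35 34
f 34 35 36
f 34 36 24
f 35 21 37
f 35 37 36
f 36 37 38
f 36 38 24
f 37 21 39
f 37 39 38
f 38 39 40
f 38 40 24
f 39 21 41
f 39 41 40
f 40 41 42
f 40 42 24
f 41 21 43
f 41 43 42
f 42 43 44
f 42 44 24
f 43 21 45
f 43 45 44
f 44 45 46
f 44 46 24
f 45 21 47
f 45 47 46
f 46 47 48
f 46 48 24
f 47 21 49
f 47 49 48
f 48 49 50
f 48 50 24
f 49 21 51
f 49 51 50
f 50 51 52
f 50 52 24
f 51 21 22
f 51 22 52
f 52 22 23
f 52 23 24



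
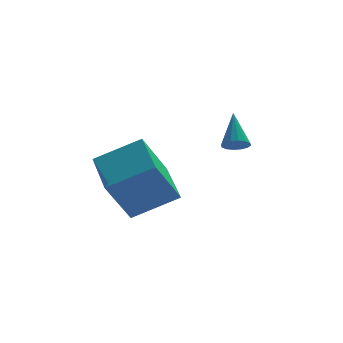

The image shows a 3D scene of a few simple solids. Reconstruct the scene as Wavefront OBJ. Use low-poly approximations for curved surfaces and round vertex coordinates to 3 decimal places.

v 1.374 2.001 2.267
v 1.636 2.326 1.958
v 1.486 3.039 3.453
v 1.377 2.392 1.924
v 1.117 2.353 1.983
v 0.926 2.219 2.118
v 0.855 2.027 2.293
v 0.923 1.828 2.461
v 1.112 1.675 2.577
v 1.371 1.61 2.61
v 1.631 1.649 2.551
v 1.822 1.782 2.416
v 1.893 1.974 2.241
v 1.825 2.173 2.074
v -3.606 -1.19 1.743
v -1.975 -1.348 2.623
v -3.727 0.823 2.329
v -2.096 0.665 3.21
v -2.684 -0.665 0.13
v -1.053 -0.823 1.011
v -2.805 1.348 0.717
v -1.174 1.19 1.597
f 2 1 4
f 2 4 3
f 4 1 5
f 4 5 3
f 5 1 6
f 5 6 3
f 6 1 7
f 6 7 3
f 7 1 8
f 7 8 3
f 8 1 9
f 8 9 3
f 9 1 10
f 9 10 3
f 10 1 11
f 10 11 3
f 11 1 12
f 11 12 3
f 12 1 13
f 12 13 3
f 13 1 14
f 13 14 3
f 14 1 2
f 14 2 3
f 16 18 15
f 19 16 15
f 15 18 17
f 17 19 15
f 16 22 18
f 20 16 19
f 20 22 16
f 18 22 17
f 21 19 17
f 17 22 21
f 21 20 19
f 22 20 21



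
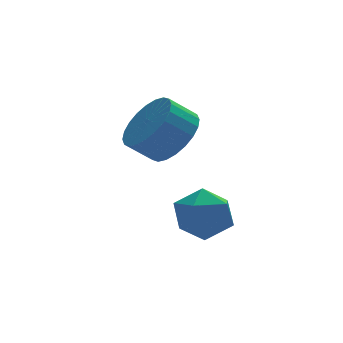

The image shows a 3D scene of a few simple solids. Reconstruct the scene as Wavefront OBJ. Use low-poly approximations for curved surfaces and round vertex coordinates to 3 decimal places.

v -0.814 0.03 0.879
v -0.367 -0.688 1.518
v -1.18 -0.569 2.22
v -1.626 0.15 1.581
v -0.196 -0.338 1.658
v -1.009 -0.219 2.359
v -0.118 0.067 1.679
v -0.931 0.186 2.38
v -0.147 0.467 1.578
v -0.959 0.586 2.279
v -0.277 0.801 1.371
v -1.089 0.92 2.072
v -0.488 1.017 1.089
v -1.301 1.136 1.79
v -0.75 1.083 0.775
v -1.562 1.202 1.476
v -1.02 0.989 0.477
v -1.833 1.108 1.178
v -1.26 0.749 0.24
v -2.073 0.868 0.942
v -1.431 0.399 0.101
v -2.244 0.518 0.802
v -1.509 -0.006 0.08
v -2.322 0.113 0.781
v -1.481 -0.406 0.181
v -2.293 -0.287 0.882
v -1.351 -0.74 0.388
v -2.163 -0.621 1.089
v -1.139 -0.956 0.67
v -1.952 -0.837 1.371
v -0.878 -1.022 0.984
v -1.69 -0.903 1.685
v -0.607 -0.928 1.282
v -1.42 -0.809 1.983
v -1.406 -2.096 -1.549
v -0.845 -1.721 -0.856
v -1.015 -3.539 -1.084
v -0.454 -3.164 -0.391
v -1.416 -3.081 -0.332
v -1.657 -2.189 -0.619
v -0.203 -3.071 -1.321
v -0.444 -2.179 -1.608
v -0.101 -2.323 -0.715
v -0.851 -2.33 -0.104
v -1.009 -2.93 -1.836
v -1.759 -2.937 -1.225
f 2 1 5
f 2 5 3
f 3 5 6
f 3 6 4
f 5 1 7
f 5 7 6
f 6 7 8
f 6 8 4
f 7 1 9
f 7 9 8
f 8 9 10
f 8 10 4
f 9 1 11
f 9 11 10
f 10 11 12
f 10 12 4
f 11 1 13
f 11 13 12
f 12 13 14
f 12 14 4
f 13 1 15
f 13 15 14
f 14 15 16
f 14 16 4
f 15 1 17
f 15 17 16
f 16 17 18
f 16 18 4
f 17 1 19
f 17 19 18
f 18 19 20
f 18 20 4
f 19 1 21
f 19 21 20
f 20 21 22
f 20 22 4
f 21 1 23
f 21 23 22
f 22 23 24
f 22 24 4
f 23 1 25
f 23 25 24
f 24 25 26
f 24 26 4
f 25 1 27
f 25 27 26
f 26 27 28
f 26 28 4
f 27 1 29
f 27 29 28
f 28 29 30
f 28 30 4
f 29 1 31
f 29 31 30
f 30 31 32
f 30 32 4
f 31 1 33
f 31 33 32
f 32 33 34
f 32 34 4
f 33 1 2
f 33 2 34
f 34 2 3
f 34 3 4
f 35 46 40
f 35 40 36
f 35 36 42
f 35 42 45
f 35 45 46
f 36 40 44
f 40 46 39
f 46 45 37
f 45 42 41
f 42 36 43
f 38 44 39
f 38 39 37
f 38 37 41
f 38 41 43
f 38 43 44
f 39 44 40
f 37 39 46
f 41 37 45
f 43 41 42
f 44 43 36



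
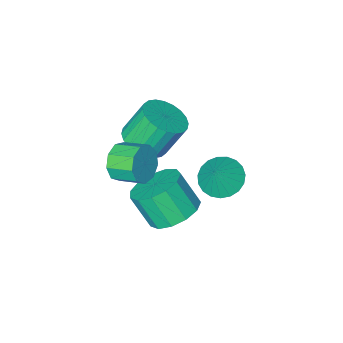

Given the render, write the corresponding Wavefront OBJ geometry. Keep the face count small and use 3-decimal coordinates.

v 1.825 2.44 -1.022
v 2.85 2.365 -1.384
v 3.261 1.585 -0.061
v 2.235 1.66 0.302
v 2.817 2.889 -1.065
v 3.228 2.109 0.258
v 2.469 3.27 -0.732
v 2.88 2.49 0.591
v 1.917 3.388 -0.491
v 2.327 2.608 0.832
v 1.335 3.205 -0.419
v 1.746 2.424 0.905
v 0.909 2.779 -0.537
v 1.319 1.999 0.786
v 0.773 2.245 -0.81
v 1.184 1.465 0.513
v 0.972 1.774 -1.15
v 1.382 0.993 0.173
v 1.441 1.514 -1.449
v 1.852 0.733 -0.126
v 2.032 1.548 -1.612
v 2.443 0.768 -0.289
v 2.557 1.865 -1.588
v 2.968 1.085 -0.265
v -1.941 -0.252 -3.379
v -1.099 -0.641 -3.725
v -1.339 0.112 -2.321
v -1.081 -0.256 -3.868
v -1.211 0.13 -3.927
v -1.467 0.45 -3.89
v -1.806 0.649 -3.766
v -2.168 0.692 -3.574
v -2.49 0.571 -3.349
v -2.718 0.309 -3.129
v -2.812 -0.051 -2.952
v -2.755 -0.445 -2.848
v -2.557 -0.806 -2.837
v -2.253 -1.071 -2.919
v -1.895 -1.195 -3.08
v -1.545 -1.155 -3.294
v -1.264 -0.959 -3.521
v 0.556 -2.033 -1.164
v 1.095 -2.788 -0.715
v 0.322 -2.442 0.793
v -0.216 -1.687 0.344
v 1.34 -2.474 -0.662
v 0.567 -2.128 0.847
v 1.466 -2.093 -0.685
v 0.693 -1.747 0.824
v 1.453 -1.703 -0.781
v 0.681 -1.357 0.728
v 1.304 -1.363 -0.935
v 0.531 -1.017 0.574
v 1.041 -1.125 -1.124
v 0.268 -0.779 0.384
v 0.704 -1.026 -1.32
v -0.068 -0.68 0.189
v 0.345 -1.079 -1.491
v -0.428 -0.733 0.017
v 0.018 -1.278 -1.613
v -0.755 -0.932 -0.105
v -0.227 -1.592 -1.667
v -1 -1.246 -0.158
v -0.353 -1.973 -1.644
v -1.126 -1.627 -0.135
v -0.341 -2.363 -1.548
v -1.113 -2.017 -0.039
v -0.191 -2.703 -1.394
v -0.964 -2.357 0.115
v 0.072 -2.941 -1.204
v -0.701 -2.595 0.304
v 0.408 -3.04 -1.009
v -0.364 -2.694 0.5
v 0.768 -2.987 -0.837
v -0.005 -2.641 0.671
v 2.918 0.218 0.819
v 3.177 0.652 0.123
v 2.62 1.596 0.505
v 2.362 1.162 1.201
v 2.661 0.39 0.017
v 2.104 1.334 0.398
v 2.265 0.048 0.286
v 1.709 0.992 0.667
v 2.175 -0.214 0.805
v 1.618 0.729 1.186
v 2.433 -0.275 1.33
v 1.876 0.669 1.711
v 2.918 -0.104 1.617
v 2.361 0.839 1.998
v 3.403 0.217 1.53
v 2.846 1.161 1.911
v 3.661 0.539 1.111
v 3.105 1.482 1.492
v 3.572 0.711 0.555
v 3.015 1.654 0.937
f 2 1 5
f 2 5 3
f 3 5 6
f 3 6 4
f 5 1 7
f 5 7 6
f 6 7 8
f 6 8 4
f 7 1 9
f 7 9 8
f 8 9 10
f 8 10 4
f 9 1 11
f 9 11 10
f 10 11 12
f 10 12 4
f 11 1 13
f 11 13 12
f 12 13 14
f 12 14 4
f 13 1 15
f 13 15 14
f 14 15 16
f 14 16 4
f 15 1 17
f 15 17 16
f 16 17 18
f 16 18 4
f 17 1 19
f 17 19 18
f 18 19 20
f 18 20 4
f 19 1 21
f 19 21 20
f 20 21 22
f 20 22 4
f 21 1 23
f 21 23 22
f 22 23 24
f 22 24 4
f 23 1 2
f 23 2 24
f 24 2 3
f 24 3 4
f 26 25 28
f 26 28 27
f 28 25 29
f 28 29 27
f 29 25 30
f 29 30 27
f 30 25 31
f 30 31 27
f 31 25 32
f 31 32 27
f 32 25 33
f 32 33 27
f 33 25 34
f 33 34 27
f 34 25 35
f 34 35 27
f 35 25 36
f 35 36 27
f 36 25 37
f 36 37 27
f 37 25 38
f 37 38 27
f 38 25 39
f 38 39 27
f 39 25 40
f 39 40 27
f 40 25 41
f 40 41 27
f 41 25 26
f 41 26 27
f 43 42 46
f 43 46 44
f 44 46 47
f 44 47 45
f 46 42 48
f 46 48 47
f 47 48 49
f 47 49 45
f 48 42 50
f 48 50 49
f 49 50 51
f 49 51 45
f 50 42 52
f 50 52 51
f 51 52 53
f 51 53 45
f 52 42 54
f 52 54 53
f 53 54 55
f 53 55 45
f 54 42 56
f 54 56 55
f 55 56 57
f 55 57 45
f 56 42 58
f 56 58 57
f 57 58 59
f 57 59 45
f 58 42 60
f 58 60 59
f 59 60 61
f 59 61 45
f 60 42 62
f 60 62 61
f 61 62 63
f 61 63 45
f 62 42 64
f 62 64 63
f 63 64 65
f 63 65 45
f 64 42 66
f 64 66 65
f 65 66 67
f 65 67 45
f 66 42 68
f 66 68 67
f 67 68 69
f 67 69 45
f 68 42 70
f 68 70 69
f 69 70 71
f 69 71 45
f 70 42 72
f 70 72 71
f 71 72 73
f 71 73 45
f 72 42 74
f 72 74 73
f 73 74 75
f 73 75 45
f 74 42 43
f 74 43 75
f 75 43 44
f 75 44 45
f 77 76 80
f 77 80 78
f 78 80 81
f 78 81 79
f 80 76 82
f 80 82 81
f 81 82 83
f 81 83 79
f 82 76 84
f 82 84 83
f 83 84 85
f 83 85 79
f 84 76 86
f 84 86 85
f 85 86 87
f 85 87 79
f 86 76 88
f 86 88 87
f 87 88 89
f 87 89 79
f 88 76 90
f 88 90 89
f 89 90 91
f 89 91 79
f 90 76 92
f 90 92 91
f 91 92 93
f 91 93 79
f 92 76 94
f 92 94 93
f 93 94 95
f 93 95 79
f 94 76 77
f 94 77 95
f 95 77 78
f 95 78 79



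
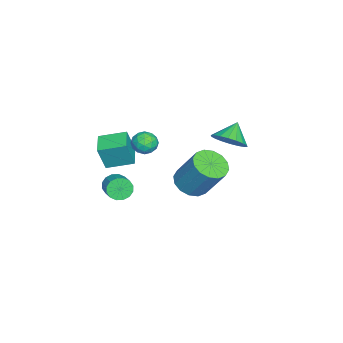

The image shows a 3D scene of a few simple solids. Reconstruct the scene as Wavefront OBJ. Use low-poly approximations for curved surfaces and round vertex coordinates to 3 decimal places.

v -0.83 1.049 2.392
v -0.304 0.744 3.028
v -1.63 1.251 3.148
v -0.217 1.126 3.019
v -0.252 1.493 2.885
v -0.4 1.771 2.654
v -0.634 1.907 2.37
v -0.907 1.873 2.091
v -1.164 1.676 1.872
v -1.355 1.354 1.755
v -1.442 0.973 1.764
v -1.408 0.606 1.898
v -1.259 0.327 2.129
v -1.025 0.192 2.413
v -0.753 0.226 2.692
v -0.495 0.423 2.912
v 2.258 -3.373 0.853
v 2.563 -3.461 0.332
v 3.366 -3.015 0.726
v 3.062 -2.927 1.247
v 2.423 -3.18 0.298
v 3.226 -2.734 0.693
v 2.239 -2.951 0.413
v 3.042 -2.504 0.808
v 2.06 -2.835 0.646
v 2.864 -2.388 1.04
v 1.935 -2.863 0.934
v 2.738 -2.416 1.329
v 1.896 -3.028 1.201
v 2.699 -2.581 1.595
v 1.954 -3.285 1.374
v 2.757 -2.839 1.768
v 2.094 -3.566 1.407
v 2.897 -3.12 1.802
v 2.278 -3.796 1.292
v 3.081 -3.349 1.687
v 2.456 -3.912 1.06
v 3.26 -3.465 1.454
v 2.582 -3.884 0.771
v 3.385 -3.437 1.166
v 2.621 -3.719 0.505
v 3.424 -3.272 0.899
v 1.722 -1.528 3.606
v 2 -1.801 3.096
v 1.74 -2.439 4.104
v 2.018 -2.712 3.594
v 2.343 -2.286 3.947
v 2.332 -1.724 3.639
v 1.408 -2.516 3.561
v 1.397 -1.954 3.253
v 1.806 -2.412 3.068
v 2.384 -2.27 3.307
v 1.356 -1.97 3.893
v 1.934 -1.828 4.132
v 1.859 -1.585 3.307
v 1.881 -2.655 3.893
v 2.072 -2.405 4.1
v 2.235 -2.565 3.801
v 2.054 -1.539 3.626
v 2.218 -1.7 3.327
v 2.42 -1.985 3.827
v 1.522 -2.54 3.873
v 1.686 -2.701 3.574
v 1.505 -1.675 3.399
v 1.668 -1.835 3.1
v 1.32 -2.255 3.373
v 1.908 -2.104 2.991
v 1.919 -2.64 3.284
v 1.561 -2.525 3.264
v 1.554 -2.194 3.084
v 2.248 -2.021 3.132
v 2.259 -2.556 3.425
v 2.45 -2.306 3.632
v 2.443 -1.975 3.451
v 2.134 -2.38 3.115
v 1.481 -1.684 3.775
v 1.492 -2.219 4.068
v 1.297 -2.265 3.749
v 1.29 -1.934 3.568
v 1.821 -1.6 3.916
v 1.832 -2.136 4.209
v 2.186 -2.046 4.116
v 2.179 -1.715 3.936
v 1.606 -1.86 4.085
v 0.854 -4.153 1.83
v 1.14 -4.443 3.128
v 0.597 -2.903 2.167
v 0.882 -3.193 3.464
v 1.918 -3.887 1.656
v 2.203 -4.177 2.953
v 1.66 -2.637 1.992
v 1.946 -2.927 3.29
v -3.231 -1.249 -2.578
v -2.348 -1.569 -2.601
v -1.925 -0.53 -0.826
v -2.809 -0.211 -0.802
v -2.337 -1.15 -2.849
v -1.914 -0.111 -1.073
v -2.566 -0.758 -3.024
v -2.143 0.281 -1.248
v -2.973 -0.498 -3.079
v -2.55 0.541 -1.304
v -3.449 -0.439 -3
v -3.026 0.6 -1.225
v -3.867 -0.597 -2.808
v -3.445 0.442 -1.033
v -4.115 -0.93 -2.554
v -3.692 0.109 -0.779
v -4.126 -1.349 -2.307
v -3.703 -0.31 -0.531
v -3.897 -1.741 -2.132
v -3.474 -0.702 -0.356
v -3.49 -2.001 -2.076
v -3.067 -0.962 -0.301
v -3.014 -2.06 -2.155
v -2.591 -1.021 -0.38
v -2.595 -1.902 -2.347
v -2.173 -0.863 -0.572
f 2 1 4
f 2 4 3
f 4 1 5
f 4 5 3
f 5 1 6
f 5 6 3
f 6 1 7
f 6 7 3
f 7 1 8
f 7 8 3
f 8 1 9
f 8 9 3
f 9 1 10
f 9 10 3
f 10 1 11
f 10 11 3
f 11 1 12
f 11 12 3
f 12 1 13
f 12 13 3
f 13 1 14
f 13 14 3
f 14 1 15
f 14 15 3
f 15 1 16
f 15 16 3
f 16 1 2
f 16 2 3
f 18 17 21
f 18 21 19
f 19 21 22
f 19 22 20
f 21 17 23
f 21 23 22
f 22 23 24
f 22 24 20
f 23 17 25
f 23 25 24
f 24 25 26
f 24 26 20
f 25 17 27
f 25 27 26
f 26 27 28
f 26 28 20
f 27 17 29
f 27 29 28
f 28 29 30
f 28 30 20
f 29 17 31
f 29 31 30
f 30 31 32
f 30 32 20
f 31 17 33
f 31 33 32
f 32 33 34
f 32 34 20
f 33 17 35
f 33 35 34
f 34 35 36
f 34 36 20
f 35 17 37
f 35 37 36
f 36 37 38
f 36 38 20
f 37 17 39
f 37 39 38
f 38 39 40
f 38 40 20
f 39 17 41
f 39 41 40
f 40 41 42
f 40 42 20
f 41 17 18
f 41 18 42
f 42 18 19
f 42 19 20
f 43 80 59
f 80 54 83
f 59 83 48
f 80 83 59
f 43 59 55
f 59 48 60
f 55 60 44
f 59 60 55
f 43 55 64
f 55 44 65
f 64 65 50
f 55 65 64
f 43 64 76
f 64 50 79
f 76 79 53
f 64 79 76
f 43 76 80
f 76 53 84
f 80 84 54
f 76 84 80
f 44 60 71
f 60 48 74
f 71 74 52
f 60 74 71
f 48 83 61
f 83 54 82
f 61 82 47
f 83 82 61
f 54 84 81
f 84 53 77
f 81 77 45
f 84 77 81
f 53 79 78
f 79 50 66
f 78 66 49
f 79 66 78
f 50 65 70
f 65 44 67
f 70 67 51
f 65 67 70
f 46 72 58
f 72 52 73
f 58 73 47
f 72 73 58
f 46 58 56
f 58 47 57
f 56 57 45
f 58 57 56
f 46 56 63
f 56 45 62
f 63 62 49
f 56 62 63
f 46 63 68
f 63 49 69
f 68 69 51
f 63 69 68
f 46 68 72
f 68 51 75
f 72 75 52
f 68 75 72
f 47 73 61
f 73 52 74
f 61 74 48
f 73 74 61
f 45 57 81
f 57 47 82
f 81 82 54
f 57 82 81
f 49 62 78
f 62 45 77
f 78 77 53
f 62 77 78
f 51 69 70
f 69 49 66
f 70 66 50
f 69 66 70
f 52 75 71
f 75 51 67
f 71 67 44
f 75 67 71
f 86 88 85
f 89 86 85
f 85 88 87
f 87 89 85
f 86 92 88
f 90 86 89
f 90 92 86
f 88 92 87
f 91 89 87
f 87 92 91
f 91 90 89
f 92 90 91
f 94 93 97
f 94 97 95
f 95 97 98
f 95 98 96
f 97 93 99
f 97 99 98
f 98 99 100
f 98 100 96
f 99 93 101
f 99 101 100
f 100 101 102
f 100 102 96
f 101 93 103
f 101 103 102
f 102 103 104
f 102 104 96
f 103 93 105
f 103 105 104
f 104 105 106
f 104 106 96
f 105 93 107
f 105 107 106
f 106 107 108
f 106 108 96
f 107 93 109
f 107 109 108
f 108 109 110
f 108 110 96
f 109 93 111
f 109 111 110
f 110 111 112
f 110 112 96
f 111 93 113
f 111 113 112
f 112 113 114
f 112 114 96
f 113 93 115
f 113 115 114
f 114 115 116
f 114 116 96
f 115 93 117
f 115 117 116
f 116 117 118
f 116 118 96
f 117 93 94
f 117 94 118
f 118 94 95
f 118 95 96



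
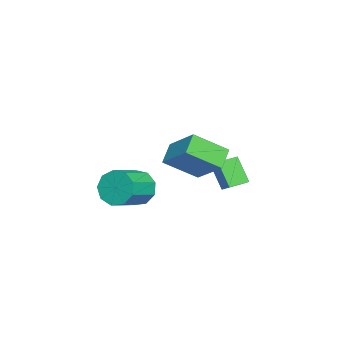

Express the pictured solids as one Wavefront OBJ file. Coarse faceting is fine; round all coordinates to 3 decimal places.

v -3.437 1.5 -3.018
v -2.836 1.995 -2.491
v -2.85 2.208 -4.351
v -2.249 2.702 -3.825
v -2.691 0.698 -3.115
v -2.09 1.192 -2.589
v -2.104 1.405 -4.449
v -1.503 1.9 -3.922
v 2.312 -1.545 -2.435
v 2.849 -1.014 -3.12
v 4.326 -1.645 -2.451
v 3.788 -2.175 -1.765
v 2.752 -0.631 -2.545
v 4.229 -1.262 -1.875
v 2.448 -0.676 -1.919
v 3.925 -1.306 -1.249
v 2.081 -1.127 -1.533
v 3.558 -1.757 -0.864
v 1.822 -1.774 -1.57
v 3.298 -2.404 -0.9
v 1.791 -2.313 -2.011
v 3.268 -2.944 -1.342
v 2.005 -2.493 -2.651
v 3.482 -3.124 -1.981
v 2.361 -2.229 -3.189
v 3.838 -2.86 -2.519
v 2.695 -1.645 -3.375
v 4.172 -2.276 -2.705
v -0.459 0.957 -1.647
v 0.155 -0.58 -0.542
v 0.6 2.323 -0.335
v 1.214 0.786 0.77
v 0.546 0.854 -2.35
v 1.16 -0.683 -1.245
v 1.605 2.22 -1.038
v 2.219 0.683 0.067
f 2 4 1
f 5 2 1
f 1 4 3
f 3 5 1
f 2 8 4
f 6 2 5
f 6 8 2
f 4 8 3
f 7 5 3
f 3 8 7
f 7 6 5
f 8 6 7
f 10 9 13
f 10 13 11
f 11 13 14
f 11 14 12
f 13 9 15
f 13 15 14
f 14 15 16
f 14 16 12
f 15 9 17
f 15 17 16
f 16 17 18
f 16 18 12
f 17 9 19
f 17 19 18
f 18 19 20
f 18 20 12
f 19 9 21
f 19 21 20
f 20 21 22
f 20 22 12
f 21 9 23
f 21 23 22
f 22 23 24
f 22 24 12
f 23 9 25
f 23 25 24
f 24 25 26
f 24 26 12
f 25 9 27
f 25 27 26
f 26 27 28
f 26 28 12
f 27 9 10
f 27 10 28
f 28 10 11
f 28 11 12
f 30 32 29
f 33 30 29
f 29 32 31
f 31 33 29
f 30 36 32
f 34 30 33
f 34 36 30
f 32 36 31
f 35 33 31
f 31 36 35
f 35 34 33
f 36 34 35



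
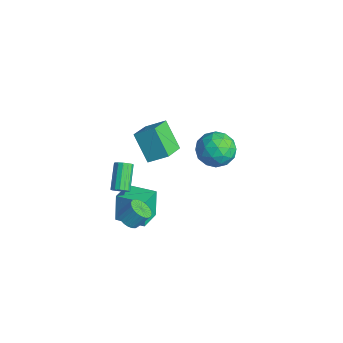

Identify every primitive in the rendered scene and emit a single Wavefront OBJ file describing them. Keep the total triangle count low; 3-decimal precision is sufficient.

v 0.116 -3.467 -0.675
v 0.375 -3.625 -0.265
v -0.697 -2.871 0.704
v -0.956 -2.713 0.295
v 0.482 -3.392 -0.328
v -0.59 -2.638 0.641
v 0.491 -3.179 -0.484
v -0.581 -2.425 0.486
v 0.399 -3.043 -0.691
v -0.673 -2.289 0.279
v 0.232 -3.021 -0.893
v -0.84 -2.267 0.076
v 0.033 -3.118 -1.037
v -1.039 -2.364 -0.068
v -0.143 -3.309 -1.084
v -1.215 -2.555 -0.115
v -0.25 -3.542 -1.021
v -1.322 -2.788 -0.052
v -0.259 -3.755 -0.866
v -1.331 -3.001 0.104
v -0.167 -3.891 -0.659
v -1.239 -3.137 0.311
v 0 -3.913 -0.456
v -1.072 -3.159 0.513
v 0.199 -3.816 -0.312
v -0.873 -3.062 0.657
v -3.406 -0.907 -0.275
v -2.751 0.012 0.429
v -4.311 0.256 -0.95
v -3.655 1.174 -0.246
v -2.125 -0.734 -1.694
v -1.469 0.184 -0.99
v -3.029 0.428 -2.369
v -2.374 1.347 -1.665
v -3.798 4.357 -2.922
v -3.338 5.005 -3.847
v -2.642 2.835 -3.413
v -2.182 3.483 -4.338
v -1.925 3.795 -3.188
v -2.639 4.736 -2.884
v -3.341 3.104 -4.376
v -4.055 4.045 -4.072
v -3.055 4.231 -4.746
v -2.18 4.658 -4.011
v -3.8 3.182 -3.249
v -2.925 3.609 -2.514
v -3.669 4.815 -3.341
v -2.311 3.025 -3.919
v -2.16 3.209 -3.242
v -1.889 3.589 -3.786
v -3.259 4.657 -2.775
v -2.988 5.038 -3.319
v -2.158 4.326 -2.931
v -2.992 2.802 -3.941
v -2.721 3.183 -4.485
v -4.091 4.251 -3.474
v -3.82 4.631 -4.018
v -3.822 3.514 -4.329
v -3.233 4.741 -4.413
v -2.553 3.846 -4.702
v -3.234 3.623 -4.724
v -3.654 4.176 -4.546
v -2.718 4.992 -3.982
v -2.039 4.097 -4.27
v -1.888 4.28 -3.594
v -2.308 4.833 -3.415
v -2.552 4.536 -4.51
v -3.941 3.743 -2.99
v -3.262 2.848 -3.278
v -3.672 3.007 -3.845
v -4.092 3.56 -3.666
v -3.427 3.994 -2.558
v -2.747 3.099 -2.847
v -2.326 3.664 -2.714
v -2.746 4.217 -2.536
v -3.428 3.304 -2.75
v -0.667 -3.422 -4.128
v -1.054 -3.168 -2.492
v -1.502 -2.322 -4.497
v -1.89 -2.067 -2.861
v 0.65 -2.373 -3.979
v 0.262 -2.118 -2.343
v -0.186 -1.272 -4.348
v -0.573 -1.018 -2.712
v 0.736 -3.338 -2.695
v 1.246 -3.059 -3.048
v 1.474 -2.423 -2.218
v 0.964 -2.702 -1.865
v 1.044 -2.9 -3.115
v 1.272 -2.265 -2.285
v 0.796 -2.808 -3.117
v 1.023 -2.172 -2.287
v 0.538 -2.796 -3.055
v 0.765 -2.161 -2.225
v 0.31 -2.867 -2.939
v 0.538 -2.231 -2.109
v 0.148 -3.01 -2.785
v 0.375 -2.374 -1.955
v 0.075 -3.202 -2.618
v 0.302 -2.566 -1.788
v 0.102 -3.415 -2.462
v 0.33 -2.779 -1.632
v 0.226 -3.617 -2.342
v 0.454 -2.981 -1.512
v 0.428 -3.775 -2.275
v 0.656 -3.14 -1.445
v 0.677 -3.868 -2.273
v 0.904 -3.232 -1.443
v 0.935 -3.879 -2.335
v 1.162 -3.244 -1.505
v 1.162 -3.809 -2.451
v 1.39 -3.173 -1.621
v 1.325 -3.666 -2.605
v 1.552 -3.03 -1.775
v 1.398 -3.474 -2.772
v 1.625 -2.838 -1.942
v 1.37 -3.261 -2.928
v 1.598 -2.625 -2.098
f 2 1 5
f 2 5 3
f 3 5 6
f 3 6 4
f 5 1 7
f 5 7 6
f 6 7 8
f 6 8 4
f 7 1 9
f 7 9 8
f 8 9 10
f 8 10 4
f 9 1 11
f 9 11 10
f 10 11 12
f 10 12 4
f 11 1 13
f 11 13 12
f 12 13 14
f 12 14 4
f 13 1 15
f 13 15 14
f 14 15 16
f 14 16 4
f 15 1 17
f 15 17 16
f 16 17 18
f 16 18 4
f 17 1 19
f 17 19 18
f 18 19 20
f 18 20 4
f 19 1 21
f 19 21 20
f 20 21 22
f 20 22 4
f 21 1 23
f 21 23 22
f 22 23 24
f 22 24 4
f 23 1 25
f 23 25 24
f 24 25 26
f 24 26 4
f 25 1 2
f 25 2 26
f 26 2 3
f 26 3 4
f 28 30 27
f 31 28 27
f 27 30 29
f 29 31 27
f 28 34 30
f 32 28 31
f 32 34 28
f 30 34 29
f 33 31 29
f 29 34 33
f 33 32 31
f 34 32 33
f 35 72 51
f 72 46 75
f 51 75 40
f 72 75 51
f 35 51 47
f 51 40 52
f 47 52 36
f 51 52 47
f 35 47 56
f 47 36 57
f 56 57 42
f 47 57 56
f 35 56 68
f 56 42 71
f 68 71 45
f 56 71 68
f 35 68 72
f 68 45 76
f 72 76 46
f 68 76 72
f 36 52 63
f 52 40 66
f 63 66 44
f 52 66 63
f 40 75 53
f 75 46 74
f 53 74 39
f 75 74 53
f 46 76 73
f 76 45 69
f 73 69 37
f 76 69 73
f 45 71 70
f 71 42 58
f 70 58 41
f 71 58 70
f 42 57 62
f 57 36 59
f 62 59 43
f 57 59 62
f 38 64 50
f 64 44 65
f 50 65 39
f 64 65 50
f 38 50 48
f 50 39 49
f 48 49 37
f 50 49 48
f 38 48 55
f 48 37 54
f 55 54 41
f 48 54 55
f 38 55 60
f 55 41 61
f 60 61 43
f 55 61 60
f 38 60 64
f 60 43 67
f 64 67 44
f 60 67 64
f 39 65 53
f 65 44 66
f 53 66 40
f 65 66 53
f 37 49 73
f 49 39 74
f 73 74 46
f 49 74 73
f 41 54 70
f 54 37 69
f 70 69 45
f 54 69 70
f 43 61 62
f 61 41 58
f 62 58 42
f 61 58 62
f 44 67 63
f 67 43 59
f 63 59 36
f 67 59 63
f 78 80 77
f 81 78 77
f 77 80 79
f 79 81 77
f 78 84 80
f 82 78 81
f 82 84 78
f 80 84 79
f 83 81 79
f 79 84 83
f 83 82 81
f 84 82 83
f 86 85 89
f 86 89 87
f 87 89 90
f 87 90 88
f 89 85 91
f 89 91 90
f 90 91 92
f 90 92 88
f 91 85 93
f 91 93 92
f 92 93 94
f 92 94 88
f 93 85 95
f 93 95 94
f 94 95 96
f 94 96 88
f 95 85 97
f 95 97 96
f 96 97 98
f 96 98 88
f 97 85 99
f 97 99 98
f 98 99 100
f 98 100 88
f 99 85 101
f 99 101 100
f 100 101 102
f 100 102 88
f 101 85 103
f 101 103 102
f 102 103 104
f 102 104 88
f 103 85 105
f 103 105 104
f 104 105 106
f 104 106 88
f 105 85 107
f 105 107 106
f 106 107 108
f 106 108 88
f 107 85 109
f 107 109 108
f 108 109 110
f 108 110 88
f 109 85 111
f 109 111 110
f 110 111 112
f 110 112 88
f 111 85 113
f 111 113 112
f 112 113 114
f 112 114 88
f 113 85 115
f 113 115 114
f 114 115 116
f 114 116 88
f 115 85 117
f 115 117 116
f 116 117 118
f 116 118 88
f 117 85 86
f 117 86 118
f 118 86 87
f 118 87 88



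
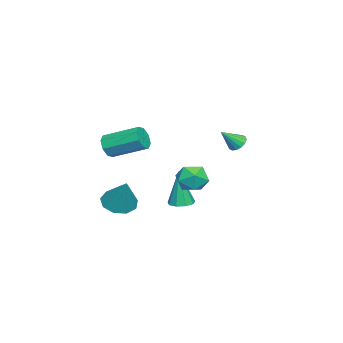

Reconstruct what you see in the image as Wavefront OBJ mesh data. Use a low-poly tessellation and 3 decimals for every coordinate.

v -1.782 -4.026 -2.947
v -0.934 -4.03 -3.374
v -0.958 -3.354 -1.313
v -1.225 -3.456 -3.463
v -1.777 -3.149 -3.311
v -2.332 -3.252 -2.988
v -2.629 -3.718 -2.647
v -2.53 -4.328 -2.445
v -2.082 -4.797 -2.479
v -1.493 -4.905 -2.731
v -1.039 -4.602 -3.085
v 1.256 -3.517 1.916
v 1.691 -3.716 2.414
v 1.658 -1.961 3.142
v 1.224 -1.763 2.644
v 1.942 -3.534 1.987
v 1.91 -1.78 2.715
v 1.792 -3.342 1.518
v 1.76 -1.588 2.246
v 1.328 -3.253 1.282
v 1.296 -1.498 2.011
v 0.822 -3.319 1.418
v 0.789 -1.564 2.146
v 0.57 -3.5 1.845
v 0.538 -1.746 2.573
v 0.72 -3.692 2.314
v 0.688 -1.938 3.042
v 1.184 -3.782 2.549
v 1.152 -2.027 3.278
v -3.638 -1.405 -3.427
v -3.078 -1.002 -3.398
v -3.642 -1.555 -1.293
v -3.468 -0.737 -3.38
v -3.938 -0.785 -3.384
v -4.267 -1.122 -3.409
v -4.302 -1.592 -3.442
v -4.026 -1.974 -3.468
v -3.568 -2.089 -3.476
v -3.143 -1.885 -3.46
v -2.95 -1.455 -3.429
v 1.519 1.493 0.344
v 2.068 0.976 0.823
v 0.772 0.324 -0.063
v 1.321 -0.193 0.416
v 0.758 0.364 0.83
v 1.22 1.086 1.082
v 1.62 0.214 -0.322
v 2.082 0.936 -0.07
v 2.131 0.185 0.411
v 1.598 0.277 1.123
v 1.242 1.023 -0.363
v 0.709 1.115 0.349
v 0.928 2.663 2.677
v 1.223 3.092 2.779
v 1.552 2.037 3.503
v 1.011 3.109 2.952
v 0.776 3.006 3.051
v 0.583 2.812 3.05
v 0.482 2.578 2.949
v 0.5 2.367 2.775
v 0.633 2.235 2.575
v 0.846 2.218 2.402
v 1.08 2.32 2.302
v 1.274 2.514 2.303
v 1.375 2.749 2.405
v 1.356 2.96 2.579
f 2 1 4
f 2 4 3
f 4 1 5
f 4 5 3
f 5 1 6
f 5 6 3
f 6 1 7
f 6 7 3
f 7 1 8
f 7 8 3
f 8 1 9
f 8 9 3
f 9 1 10
f 9 10 3
f 10 1 11
f 10 11 3
f 11 1 2
f 11 2 3
f 13 12 16
f 13 16 14
f 14 16 17
f 14 17 15
f 16 12 18
f 16 18 17
f 17 18 19
f 17 19 15
f 18 12 20
f 18 20 19
f 19 20 21
f 19 21 15
f 20 12 22
f 20 22 21
f 21 22 23
f 21 23 15
f 22 12 24
f 22 24 23
f 23 24 25
f 23 25 15
f 24 12 26
f 24 26 25
f 25 26 27
f 25 27 15
f 26 12 28
f 26 28 27
f 27 28 29
f 27 29 15
f 28 12 13
f 28 13 29
f 29 13 14
f 29 14 15
f 31 30 33
f 31 33 32
f 33 30 34
f 33 34 32
f 34 30 35
f 34 35 32
f 35 30 36
f 35 36 32
f 36 30 37
f 36 37 32
f 37 30 38
f 37 38 32
f 38 30 39
f 38 39 32
f 39 30 40
f 39 40 32
f 40 30 31
f 40 31 32
f 41 52 46
f 41 46 42
f 41 42 48
f 41 48 51
f 41 51 52
f 42 46 50
f 46 52 45
f 52 51 43
f 51 48 47
f 48 42 49
f 44 50 45
f 44 45 43
f 44 43 47
f 44 47 49
f 44 49 50
f 45 50 46
f 43 45 52
f 47 43 51
f 49 47 48
f 50 49 42
f 54 53 56
f 54 56 55
f 56 53 57
f 56 57 55
f 57 53 58
f 57 58 55
f 58 53 59
f 58 59 55
f 59 53 60
f 59 60 55
f 60 53 61
f 60 61 55
f 61 53 62
f 61 62 55
f 62 53 63
f 62 63 55
f 63 53 64
f 63 64 55
f 64 53 65
f 64 65 55
f 65 53 66
f 65 66 55
f 66 53 54
f 66 54 55



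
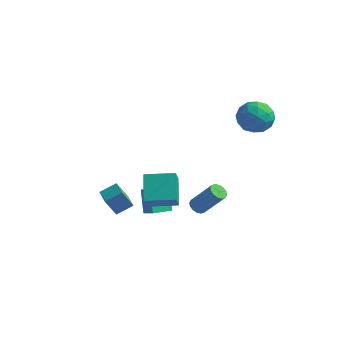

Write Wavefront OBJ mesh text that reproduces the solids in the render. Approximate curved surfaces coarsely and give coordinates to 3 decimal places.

v 3.445 4.627 3.99
v 3.96 3.797 4.685
v 2.88 3.243 2.755
v 3.395 2.413 3.45
v 2.417 2.99 3.831
v 2.766 3.846 4.595
v 4.074 3.194 2.845
v 4.423 4.05 3.609
v 4.349 2.912 3.977
v 3.325 2.786 4.587
v 3.515 4.254 2.853
v 2.491 4.128 3.463
v 3.752 4.334 4.446
v 3.088 2.706 2.994
v 2.513 3.046 3.218
v 2.816 2.558 3.627
v 3.05 4.362 4.393
v 3.353 3.874 4.801
v 2.446 3.4 4.3
v 3.487 3.166 2.639
v 3.79 2.678 3.047
v 4.024 4.482 3.813
v 4.327 3.994 4.222
v 4.394 3.64 3.14
v 4.284 3.325 4.438
v 3.952 2.512 3.712
v 4.351 2.971 3.357
v 4.556 3.474 3.806
v 3.682 3.251 4.797
v 3.35 2.437 4.07
v 2.774 2.777 4.295
v 2.98 3.28 4.744
v 3.91 2.731 4.381
v 3.49 4.603 3.37
v 3.158 3.789 2.643
v 3.86 3.76 2.696
v 4.066 4.263 3.145
v 2.888 4.528 3.728
v 2.556 3.715 3.002
v 2.284 3.566 3.634
v 2.489 4.069 4.083
v 2.93 4.309 3.059
v -0.858 -1.737 -2.165
v -0.662 -2.429 -1.143
v -1.639 -0.322 -1.057
v -1.443 -1.014 -0.035
v 0.823 -0.966 -1.965
v 1.019 -1.658 -0.943
v 0.042 0.449 -0.857
v 0.238 -0.243 0.165
v -2.483 0.516 -2.782
v -1.777 0.36 -2.417
v -1.93 1.878 -3.272
v -1.223 1.722 -2.907
v -1.917 -0.222 -4.193
v -1.21 -0.378 -3.828
v -1.363 1.14 -4.683
v -0.657 0.984 -4.318
v -3.668 -0.369 -4.85
v -4.177 -0.814 -3.556
v -4.533 0.491 -4.894
v -5.042 0.046 -3.6
v -2.938 0.394 -4.3
v -3.447 -0.051 -3.006
v -3.803 1.254 -4.344
v -4.312 0.809 -3.05
v 2.944 -2.749 -0.057
v 3.336 -2.516 -0.381
v 4.548 -2.338 1.212
v 4.156 -2.571 1.537
v 3.177 -2.294 -0.285
v 4.389 -2.116 1.309
v 2.955 -2.194 -0.127
v 4.167 -2.016 1.466
v 2.73 -2.242 0.049
v 3.942 -2.064 1.643
v 2.563 -2.427 0.197
v 3.775 -2.249 1.791
v 2.497 -2.697 0.277
v 3.709 -2.52 1.871
v 2.552 -2.982 0.268
v 3.764 -2.804 1.861
v 2.711 -3.204 0.171
v 3.923 -3.026 1.765
v 2.933 -3.304 0.014
v 4.145 -3.126 1.607
v 3.158 -3.256 -0.163
v 4.37 -3.078 1.431
v 3.325 -3.071 -0.311
v 4.537 -2.893 1.283
v 3.391 -2.8 -0.391
v 4.603 -2.623 1.203
f 1 38 17
f 38 12 41
f 17 41 6
f 38 41 17
f 1 17 13
f 17 6 18
f 13 18 2
f 17 18 13
f 1 13 22
f 13 2 23
f 22 23 8
f 13 23 22
f 1 22 34
f 22 8 37
f 34 37 11
f 22 37 34
f 1 34 38
f 34 11 42
f 38 42 12
f 34 42 38
f 2 18 29
f 18 6 32
f 29 32 10
f 18 32 29
f 6 41 19
f 41 12 40
f 19 40 5
f 41 40 19
f 12 42 39
f 42 11 35
f 39 35 3
f 42 35 39
f 11 37 36
f 37 8 24
f 36 24 7
f 37 24 36
f 8 23 28
f 23 2 25
f 28 25 9
f 23 25 28
f 4 30 16
f 30 10 31
f 16 31 5
f 30 31 16
f 4 16 14
f 16 5 15
f 14 15 3
f 16 15 14
f 4 14 21
f 14 3 20
f 21 20 7
f 14 20 21
f 4 21 26
f 21 7 27
f 26 27 9
f 21 27 26
f 4 26 30
f 26 9 33
f 30 33 10
f 26 33 30
f 5 31 19
f 31 10 32
f 19 32 6
f 31 32 19
f 3 15 39
f 15 5 40
f 39 40 12
f 15 40 39
f 7 20 36
f 20 3 35
f 36 35 11
f 20 35 36
f 9 27 28
f 27 7 24
f 28 24 8
f 27 24 28
f 10 33 29
f 33 9 25
f 29 25 2
f 33 25 29
f 44 46 43
f 47 44 43
f 43 46 45
f 45 47 43
f 44 50 46
f 48 44 47
f 48 50 44
f 46 50 45
f 49 47 45
f 45 50 49
f 49 48 47
f 50 48 49
f 52 54 51
f 55 52 51
f 51 54 53
f 53 55 51
f 52 58 54
f 56 52 55
f 56 58 52
f 54 58 53
f 57 55 53
f 53 58 57
f 57 56 55
f 58 56 57
f 60 62 59
f 63 60 59
f 59 62 61
f 61 63 59
f 60 66 62
f 64 60 63
f 64 66 60
f 62 66 61
f 65 63 61
f 61 66 65
f 65 64 63
f 66 64 65
f 68 67 71
f 68 71 69
f 69 71 72
f 69 72 70
f 71 67 73
f 71 73 72
f 72 73 74
f 72 74 70
f 73 67 75
f 73 75 74
f 74 75 76
f 74 76 70
f 75 67 77
f 75 77 76
f 76 77 78
f 76 78 70
f 77 67 79
f 77 79 78
f 78 79 80
f 78 80 70
f 79 67 81
f 79 81 80
f 80 81 82
f 80 82 70
f 81 67 83
f 81 83 82
f 82 83 84
f 82 84 70
f 83 67 85
f 83 85 84
f 84 85 86
f 84 86 70
f 85 67 87
f 85 87 86
f 86 87 88
f 86 88 70
f 87 67 89
f 87 89 88
f 88 89 90
f 88 90 70
f 89 67 91
f 89 91 90
f 90 91 92
f 90 92 70
f 91 67 68
f 91 68 92
f 92 68 69
f 92 69 70

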